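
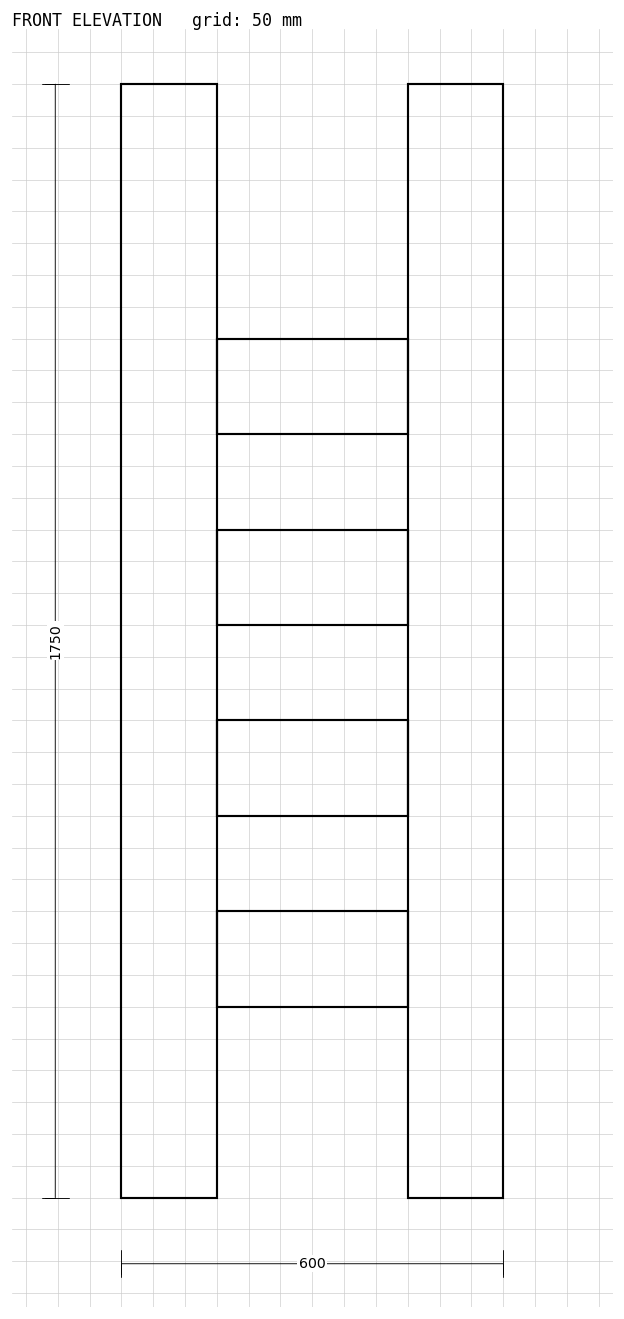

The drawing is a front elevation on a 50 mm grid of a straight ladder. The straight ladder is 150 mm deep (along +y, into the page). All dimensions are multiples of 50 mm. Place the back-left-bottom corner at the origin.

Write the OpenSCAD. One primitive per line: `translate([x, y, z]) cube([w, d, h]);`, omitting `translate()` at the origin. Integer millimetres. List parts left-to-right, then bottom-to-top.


cube([150, 150, 1750]);
translate([150, 0, 300]) cube([300, 150, 150]);
translate([150, 0, 600]) cube([300, 150, 150]);
translate([150, 0, 900]) cube([300, 150, 150]);
translate([150, 0, 1200]) cube([300, 150, 150]);
translate([450, 0, 0]) cube([150, 150, 1750]);


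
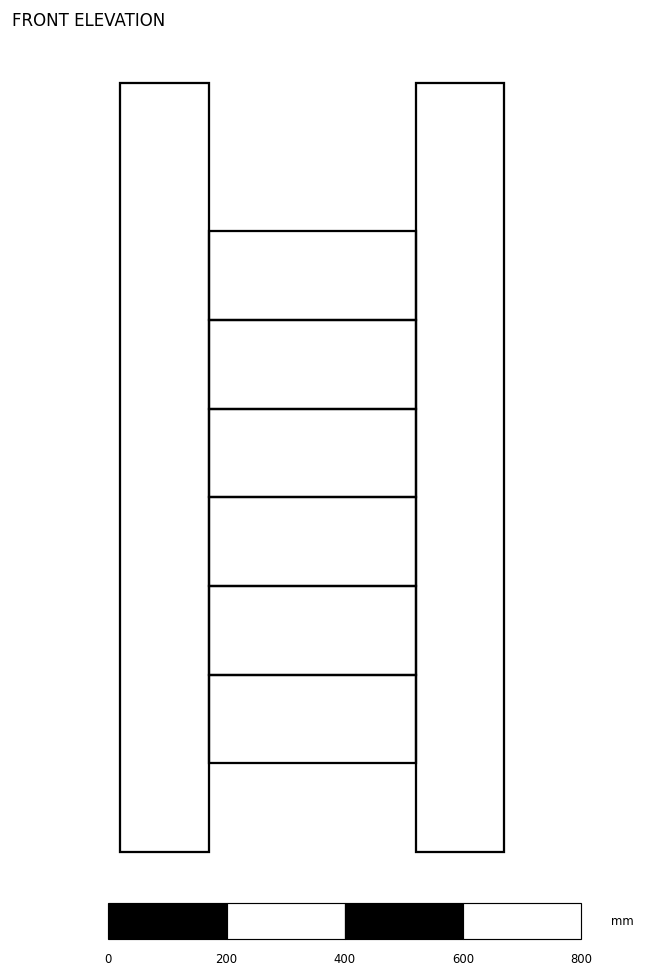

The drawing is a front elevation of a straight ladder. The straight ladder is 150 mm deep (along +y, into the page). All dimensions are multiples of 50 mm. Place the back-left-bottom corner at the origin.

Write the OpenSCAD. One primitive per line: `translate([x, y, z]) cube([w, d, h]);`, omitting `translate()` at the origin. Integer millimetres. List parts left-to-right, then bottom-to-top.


cube([150, 150, 1300]);
translate([150, 0, 150]) cube([350, 150, 150]);
translate([150, 0, 300]) cube([350, 150, 150]);
translate([150, 0, 450]) cube([350, 150, 150]);
translate([150, 0, 600]) cube([350, 150, 150]);
translate([150, 0, 750]) cube([350, 150, 150]);
translate([150, 0, 900]) cube([350, 150, 150]);
translate([500, 0, 0]) cube([150, 150, 1300]);


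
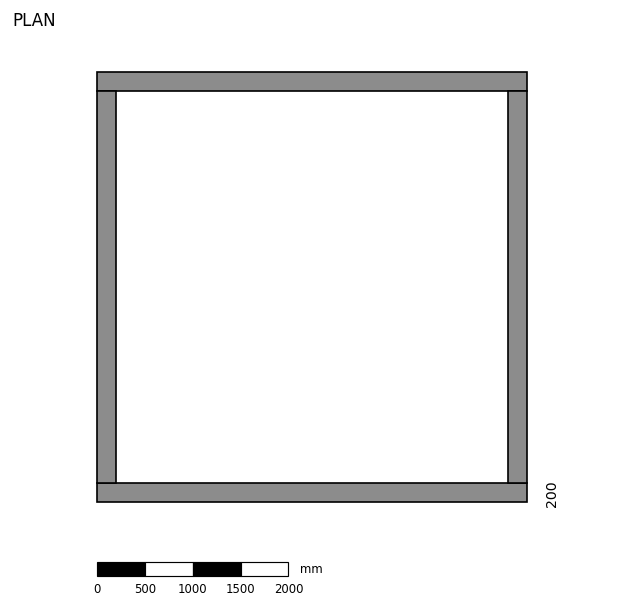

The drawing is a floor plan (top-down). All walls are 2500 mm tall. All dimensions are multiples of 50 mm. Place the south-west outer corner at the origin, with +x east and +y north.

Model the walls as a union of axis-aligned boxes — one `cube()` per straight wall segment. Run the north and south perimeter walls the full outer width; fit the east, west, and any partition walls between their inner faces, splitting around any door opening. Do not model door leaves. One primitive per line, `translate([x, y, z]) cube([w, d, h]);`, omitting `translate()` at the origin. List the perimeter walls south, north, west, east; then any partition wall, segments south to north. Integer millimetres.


cube([4500, 200, 2500]);
translate([0, 4300, 0]) cube([4500, 200, 2500]);
translate([0, 200, 0]) cube([200, 4100, 2500]);
translate([4300, 200, 0]) cube([200, 4100, 2500]);


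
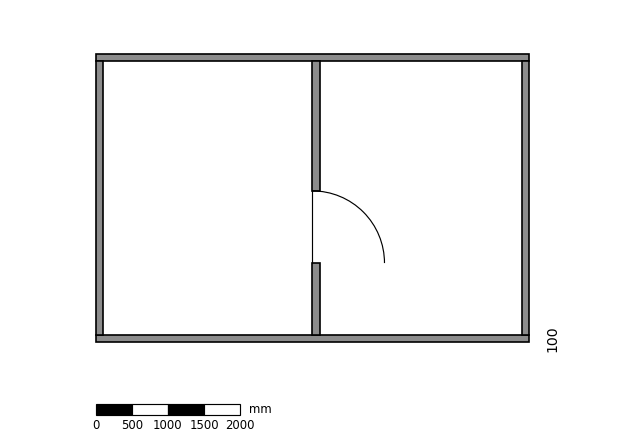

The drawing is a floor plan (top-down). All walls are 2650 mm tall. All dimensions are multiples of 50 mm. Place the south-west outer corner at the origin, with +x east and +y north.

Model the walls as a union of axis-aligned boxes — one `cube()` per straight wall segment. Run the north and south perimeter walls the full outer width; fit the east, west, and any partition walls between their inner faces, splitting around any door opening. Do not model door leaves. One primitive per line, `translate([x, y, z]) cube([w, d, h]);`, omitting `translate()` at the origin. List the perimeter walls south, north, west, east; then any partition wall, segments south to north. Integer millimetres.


cube([6000, 100, 2650]);
translate([0, 3900, 0]) cube([6000, 100, 2650]);
translate([0, 100, 0]) cube([100, 3800, 2650]);
translate([5900, 100, 0]) cube([100, 3800, 2650]);
translate([3000, 100, 0]) cube([100, 1000, 2650]);
translate([3000, 2100, 0]) cube([100, 1800, 2650]);


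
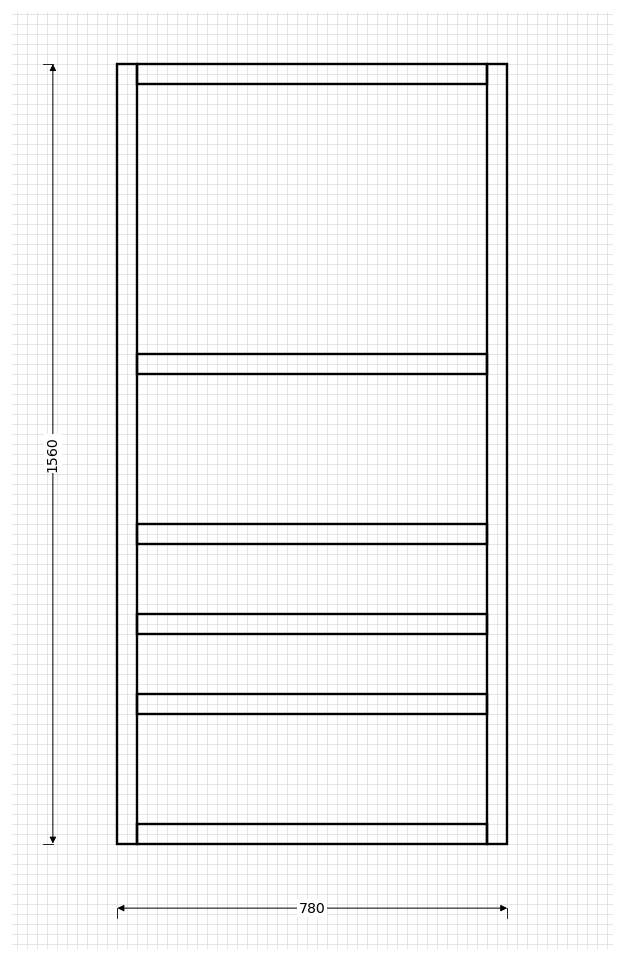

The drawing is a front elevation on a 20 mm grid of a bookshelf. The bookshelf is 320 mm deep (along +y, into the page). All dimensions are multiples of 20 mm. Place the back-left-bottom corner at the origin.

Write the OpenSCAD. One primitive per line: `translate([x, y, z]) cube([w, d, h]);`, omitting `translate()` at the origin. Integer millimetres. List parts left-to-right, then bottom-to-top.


cube([40, 320, 1560]);
translate([40, 0, 0]) cube([700, 320, 40]);
translate([40, 0, 260]) cube([700, 320, 40]);
translate([40, 0, 420]) cube([700, 320, 40]);
translate([40, 0, 600]) cube([700, 320, 40]);
translate([40, 0, 940]) cube([700, 320, 40]);
translate([40, 0, 1520]) cube([700, 320, 40]);
translate([740, 0, 0]) cube([40, 320, 1560]);


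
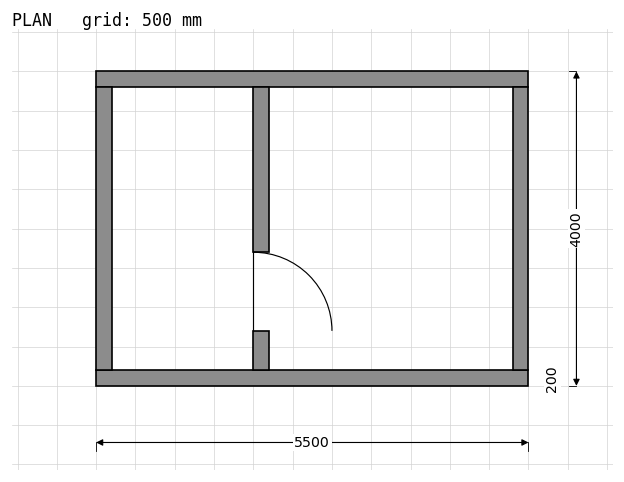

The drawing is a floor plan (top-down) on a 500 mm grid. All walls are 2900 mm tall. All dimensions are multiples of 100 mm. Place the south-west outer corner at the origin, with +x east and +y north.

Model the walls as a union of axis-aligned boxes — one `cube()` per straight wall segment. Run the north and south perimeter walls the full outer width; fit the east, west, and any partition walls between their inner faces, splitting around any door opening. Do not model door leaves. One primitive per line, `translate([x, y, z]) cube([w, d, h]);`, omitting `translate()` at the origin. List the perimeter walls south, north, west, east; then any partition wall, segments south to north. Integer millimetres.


cube([5500, 200, 2900]);
translate([0, 3800, 0]) cube([5500, 200, 2900]);
translate([0, 200, 0]) cube([200, 3600, 2900]);
translate([5300, 200, 0]) cube([200, 3600, 2900]);
translate([2000, 200, 0]) cube([200, 500, 2900]);
translate([2000, 1700, 0]) cube([200, 2100, 2900]);


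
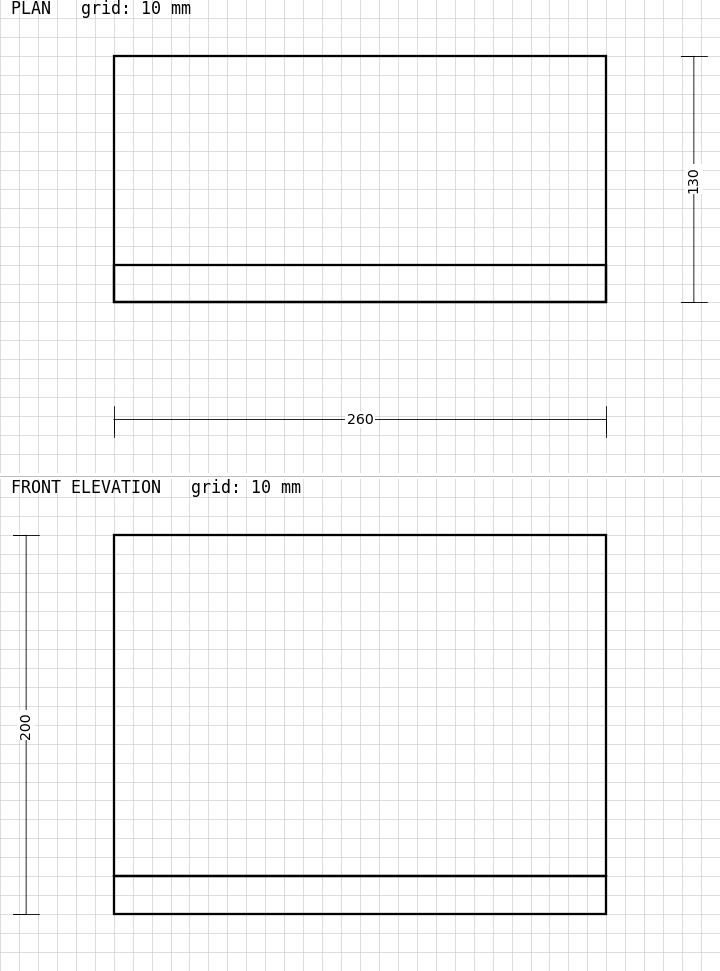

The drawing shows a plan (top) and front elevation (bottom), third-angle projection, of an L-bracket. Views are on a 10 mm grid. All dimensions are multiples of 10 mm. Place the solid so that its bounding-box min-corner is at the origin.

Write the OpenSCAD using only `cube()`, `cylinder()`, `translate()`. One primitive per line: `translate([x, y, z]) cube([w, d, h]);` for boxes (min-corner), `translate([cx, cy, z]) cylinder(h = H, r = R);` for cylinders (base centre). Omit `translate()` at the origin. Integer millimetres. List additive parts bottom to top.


cube([260, 130, 20]);
translate([0, 0, 20]) cube([260, 20, 180]);


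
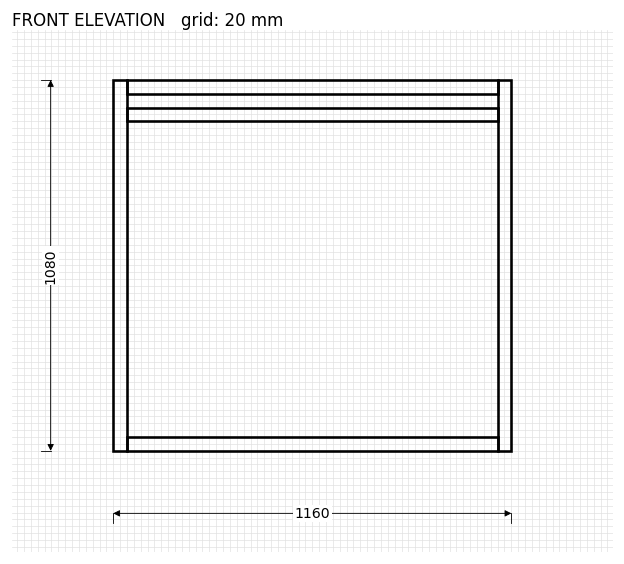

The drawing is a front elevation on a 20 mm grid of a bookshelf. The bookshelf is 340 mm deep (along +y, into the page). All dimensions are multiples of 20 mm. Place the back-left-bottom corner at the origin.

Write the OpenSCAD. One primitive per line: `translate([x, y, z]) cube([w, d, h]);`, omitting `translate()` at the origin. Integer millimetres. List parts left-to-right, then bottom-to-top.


cube([40, 340, 1080]);
translate([40, 0, 0]) cube([1080, 340, 40]);
translate([40, 0, 960]) cube([1080, 340, 40]);
translate([40, 0, 1040]) cube([1080, 340, 40]);
translate([1120, 0, 0]) cube([40, 340, 1080]);


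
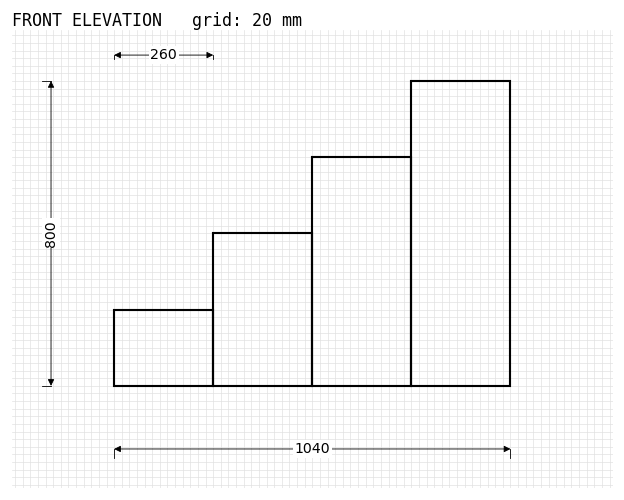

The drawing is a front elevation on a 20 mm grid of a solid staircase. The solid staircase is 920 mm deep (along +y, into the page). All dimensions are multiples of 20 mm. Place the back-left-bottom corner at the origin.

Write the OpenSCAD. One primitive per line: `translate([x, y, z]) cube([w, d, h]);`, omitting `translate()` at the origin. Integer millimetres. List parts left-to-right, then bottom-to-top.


cube([260, 920, 200]);
translate([260, 0, 0]) cube([260, 920, 400]);
translate([520, 0, 0]) cube([260, 920, 600]);
translate([780, 0, 0]) cube([260, 920, 800]);


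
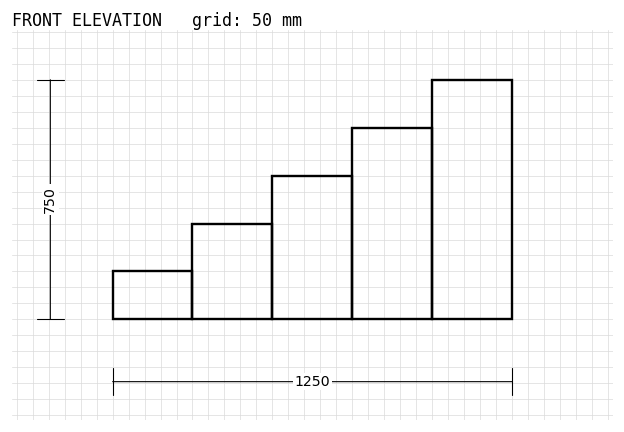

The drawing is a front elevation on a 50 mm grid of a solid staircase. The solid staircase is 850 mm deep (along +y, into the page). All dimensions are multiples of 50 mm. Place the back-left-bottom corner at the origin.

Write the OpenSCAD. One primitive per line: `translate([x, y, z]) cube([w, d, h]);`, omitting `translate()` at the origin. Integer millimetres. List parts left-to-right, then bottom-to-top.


cube([250, 850, 150]);
translate([250, 0, 0]) cube([250, 850, 300]);
translate([500, 0, 0]) cube([250, 850, 450]);
translate([750, 0, 0]) cube([250, 850, 600]);
translate([1000, 0, 0]) cube([250, 850, 750]);


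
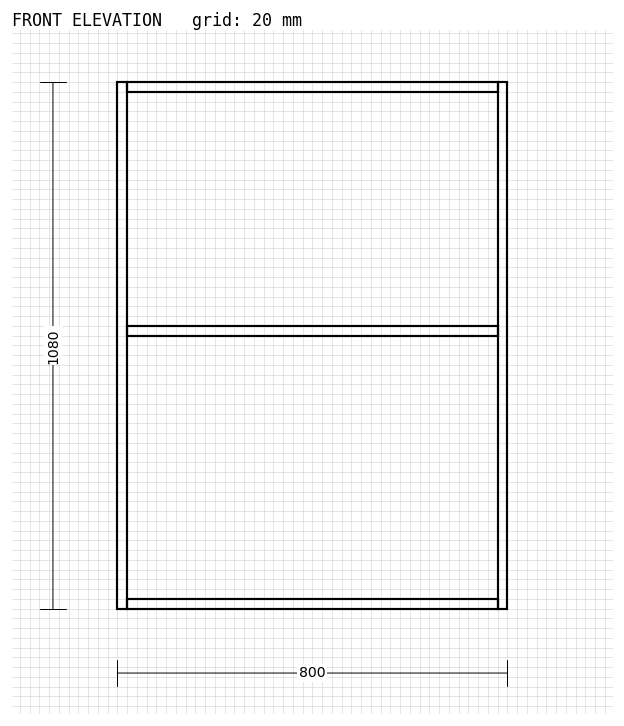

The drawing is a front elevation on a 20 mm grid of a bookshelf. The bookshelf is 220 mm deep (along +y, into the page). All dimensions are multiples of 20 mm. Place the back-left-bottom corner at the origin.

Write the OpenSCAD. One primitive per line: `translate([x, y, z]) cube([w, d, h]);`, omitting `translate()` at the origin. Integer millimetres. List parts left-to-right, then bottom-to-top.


cube([20, 220, 1080]);
translate([20, 0, 0]) cube([760, 220, 20]);
translate([20, 0, 560]) cube([760, 220, 20]);
translate([20, 0, 1060]) cube([760, 220, 20]);
translate([780, 0, 0]) cube([20, 220, 1080]);


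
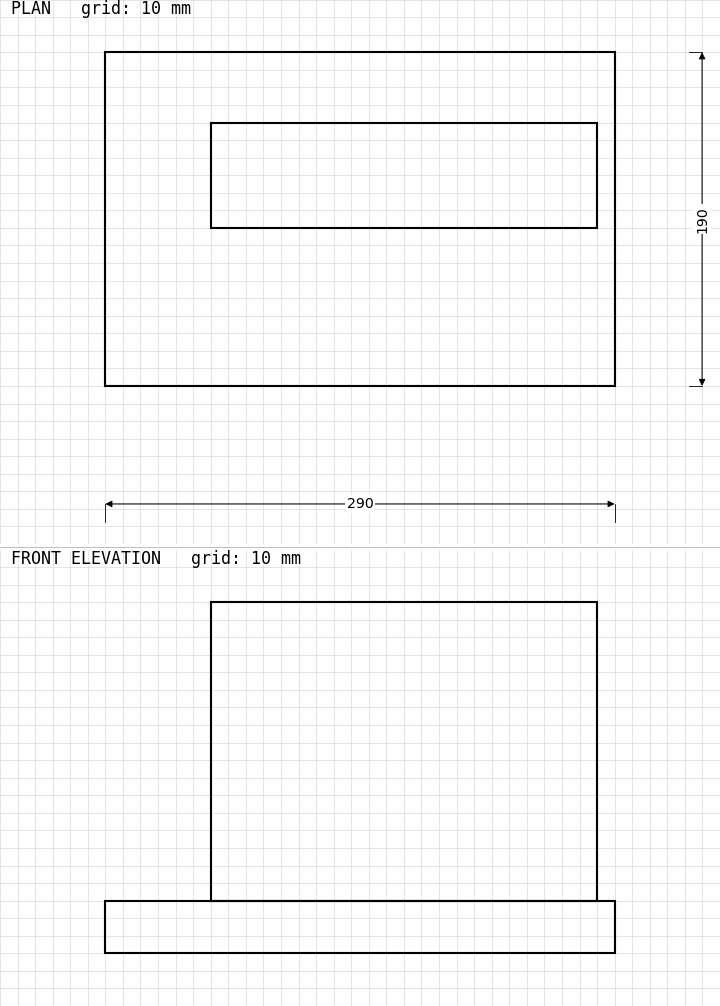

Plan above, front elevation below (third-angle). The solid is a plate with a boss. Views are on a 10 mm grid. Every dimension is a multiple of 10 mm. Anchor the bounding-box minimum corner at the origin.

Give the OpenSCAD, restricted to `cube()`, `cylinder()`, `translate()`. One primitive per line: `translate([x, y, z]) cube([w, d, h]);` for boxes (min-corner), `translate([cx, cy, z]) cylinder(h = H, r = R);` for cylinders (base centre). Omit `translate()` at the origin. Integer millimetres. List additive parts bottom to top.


cube([290, 190, 30]);
translate([60, 90, 30]) cube([220, 60, 170]);


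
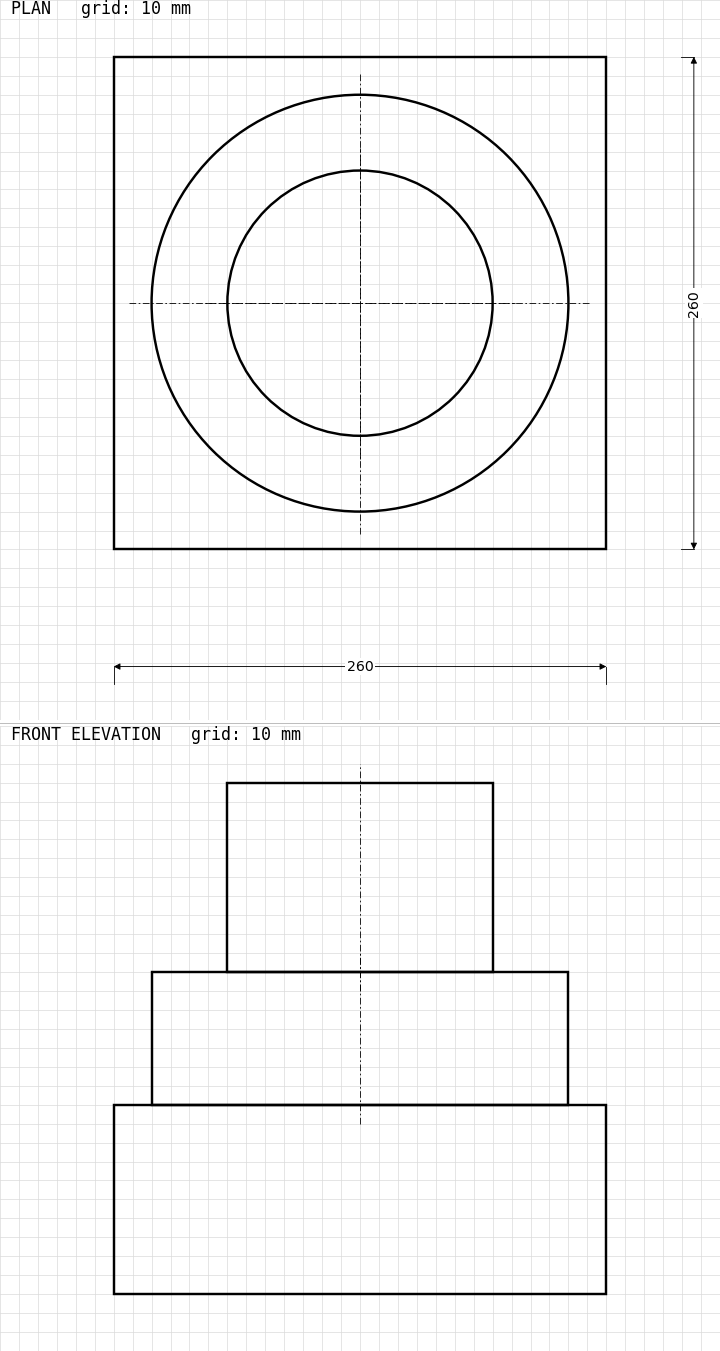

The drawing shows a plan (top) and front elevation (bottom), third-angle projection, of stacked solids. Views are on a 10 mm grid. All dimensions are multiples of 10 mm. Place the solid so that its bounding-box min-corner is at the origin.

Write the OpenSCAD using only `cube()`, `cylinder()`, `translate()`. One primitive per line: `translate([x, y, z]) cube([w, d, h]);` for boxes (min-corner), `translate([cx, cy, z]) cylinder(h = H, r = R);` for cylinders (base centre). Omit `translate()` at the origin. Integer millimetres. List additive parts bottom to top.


cube([260, 260, 100]);
translate([130, 130, 100]) cylinder(h = 70, r = 110);
translate([130, 130, 170]) cylinder(h = 100, r = 70);


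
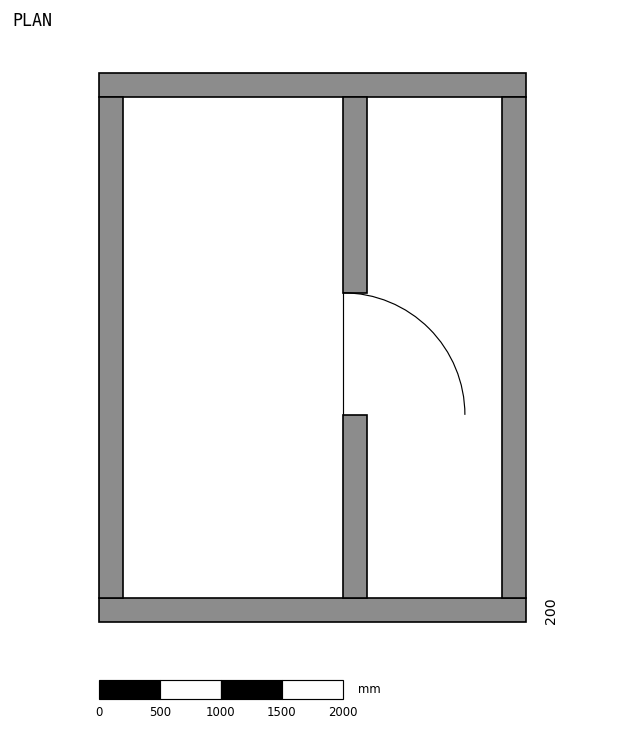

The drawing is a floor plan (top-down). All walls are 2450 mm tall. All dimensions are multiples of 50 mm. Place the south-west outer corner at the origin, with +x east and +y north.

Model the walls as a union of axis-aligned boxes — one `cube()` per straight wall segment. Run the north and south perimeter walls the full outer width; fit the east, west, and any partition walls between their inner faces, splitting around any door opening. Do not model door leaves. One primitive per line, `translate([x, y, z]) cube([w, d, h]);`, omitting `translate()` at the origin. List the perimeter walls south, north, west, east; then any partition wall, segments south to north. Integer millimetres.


cube([3500, 200, 2450]);
translate([0, 4300, 0]) cube([3500, 200, 2450]);
translate([0, 200, 0]) cube([200, 4100, 2450]);
translate([3300, 200, 0]) cube([200, 4100, 2450]);
translate([2000, 200, 0]) cube([200, 1500, 2450]);
translate([2000, 2700, 0]) cube([200, 1600, 2450]);


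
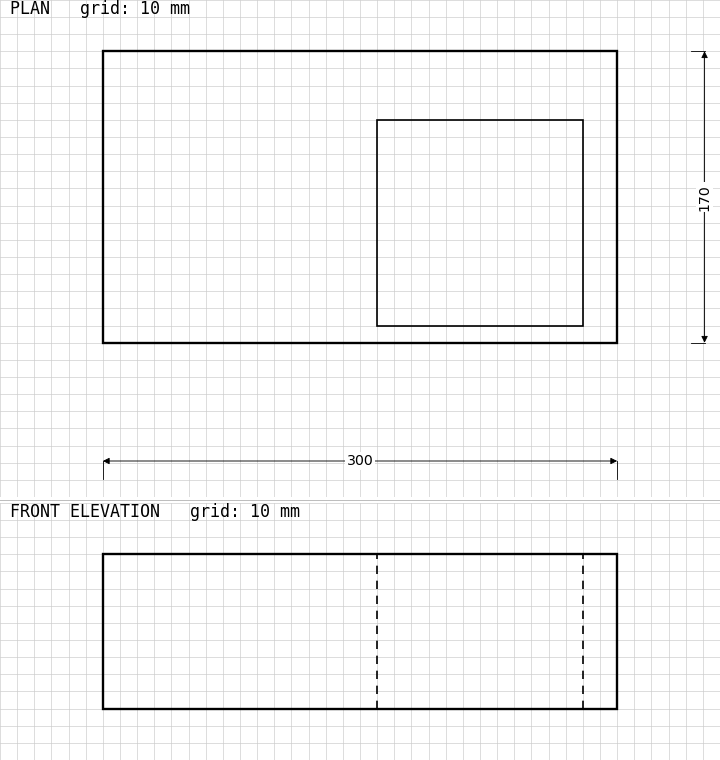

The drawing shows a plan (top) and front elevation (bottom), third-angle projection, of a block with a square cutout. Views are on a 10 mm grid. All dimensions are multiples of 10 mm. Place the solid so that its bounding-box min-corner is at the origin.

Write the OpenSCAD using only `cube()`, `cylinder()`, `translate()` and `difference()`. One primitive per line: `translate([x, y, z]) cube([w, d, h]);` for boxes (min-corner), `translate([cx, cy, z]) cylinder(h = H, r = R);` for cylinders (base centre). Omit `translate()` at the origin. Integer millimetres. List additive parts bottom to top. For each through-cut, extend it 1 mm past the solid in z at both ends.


difference() {
  cube([300, 170, 90]);
  translate([160, 10, -1]) cube([120, 120, 92]);
}


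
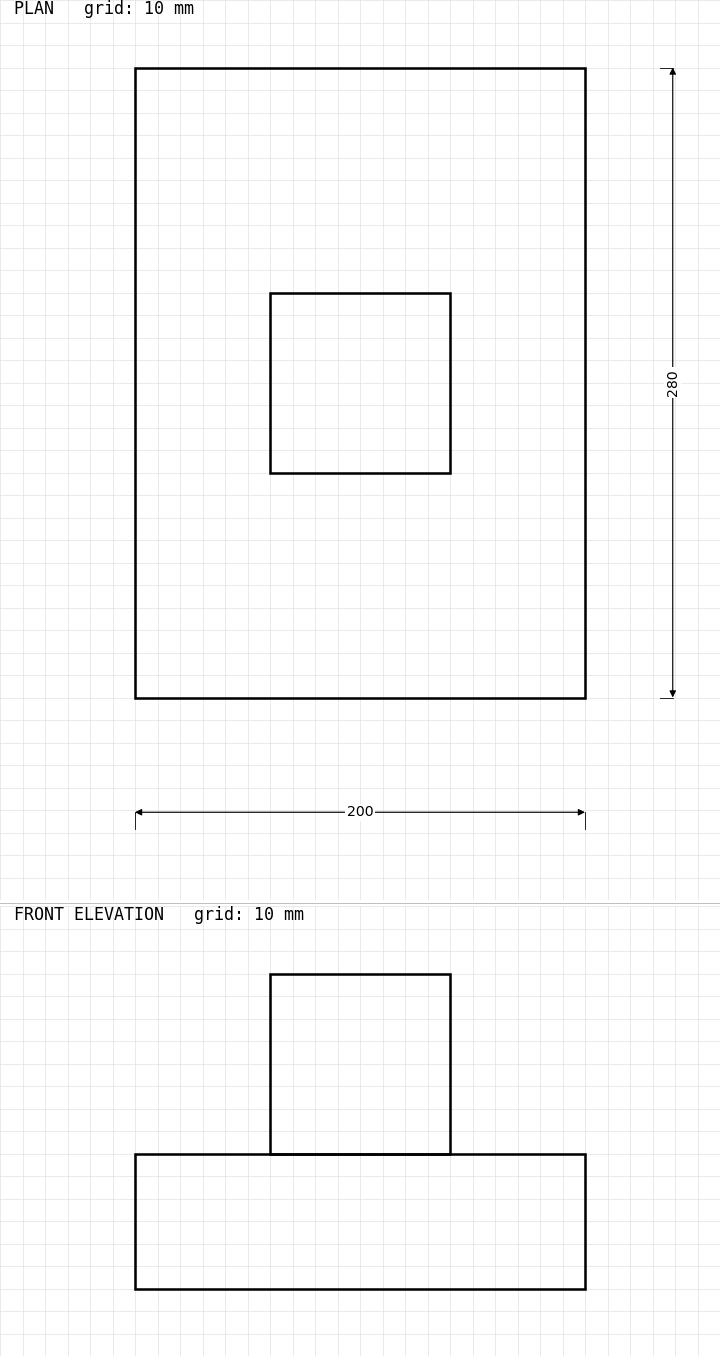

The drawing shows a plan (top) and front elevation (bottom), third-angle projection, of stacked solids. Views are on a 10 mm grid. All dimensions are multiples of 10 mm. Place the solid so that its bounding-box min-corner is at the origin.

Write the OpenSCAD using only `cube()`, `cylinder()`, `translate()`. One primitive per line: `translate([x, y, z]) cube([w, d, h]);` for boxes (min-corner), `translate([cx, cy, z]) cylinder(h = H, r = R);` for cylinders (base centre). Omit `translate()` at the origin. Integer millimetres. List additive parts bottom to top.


cube([200, 280, 60]);
translate([60, 100, 60]) cube([80, 80, 80]);


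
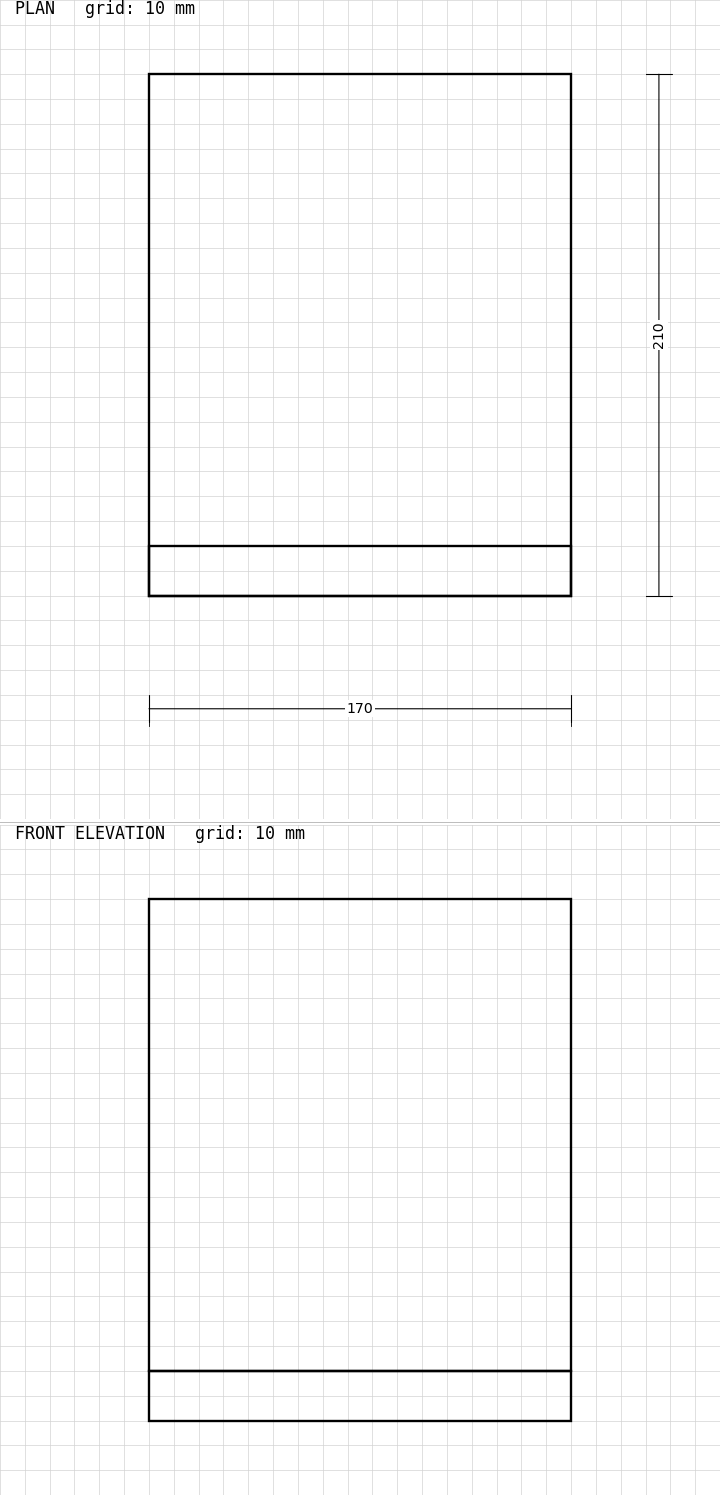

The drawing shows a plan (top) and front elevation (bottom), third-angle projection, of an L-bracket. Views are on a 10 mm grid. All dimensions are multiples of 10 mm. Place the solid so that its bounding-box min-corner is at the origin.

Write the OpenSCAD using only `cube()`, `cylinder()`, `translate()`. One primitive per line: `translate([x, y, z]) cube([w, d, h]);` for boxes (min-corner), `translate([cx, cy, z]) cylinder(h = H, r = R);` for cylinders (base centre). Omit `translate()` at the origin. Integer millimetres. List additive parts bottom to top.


cube([170, 210, 20]);
translate([0, 0, 20]) cube([170, 20, 190]);


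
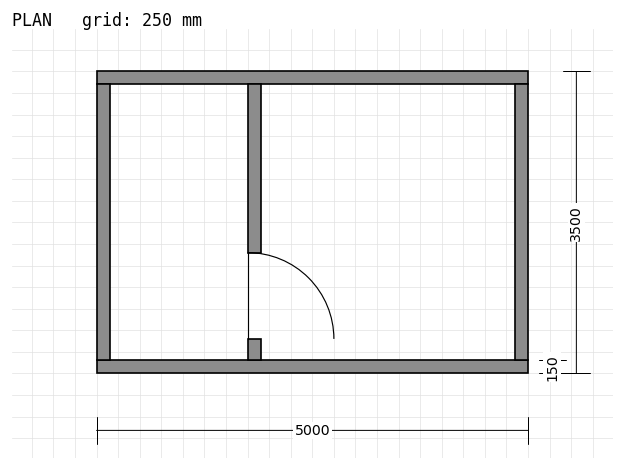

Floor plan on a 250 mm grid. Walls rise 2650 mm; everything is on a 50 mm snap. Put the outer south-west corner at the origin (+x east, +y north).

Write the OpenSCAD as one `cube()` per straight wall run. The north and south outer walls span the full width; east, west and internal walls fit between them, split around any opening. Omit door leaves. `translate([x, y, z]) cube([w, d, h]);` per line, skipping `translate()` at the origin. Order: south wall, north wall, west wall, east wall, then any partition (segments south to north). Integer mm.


cube([5000, 150, 2650]);
translate([0, 3350, 0]) cube([5000, 150, 2650]);
translate([0, 150, 0]) cube([150, 3200, 2650]);
translate([4850, 150, 0]) cube([150, 3200, 2650]);
translate([1750, 150, 0]) cube([150, 250, 2650]);
translate([1750, 1400, 0]) cube([150, 1950, 2650]);


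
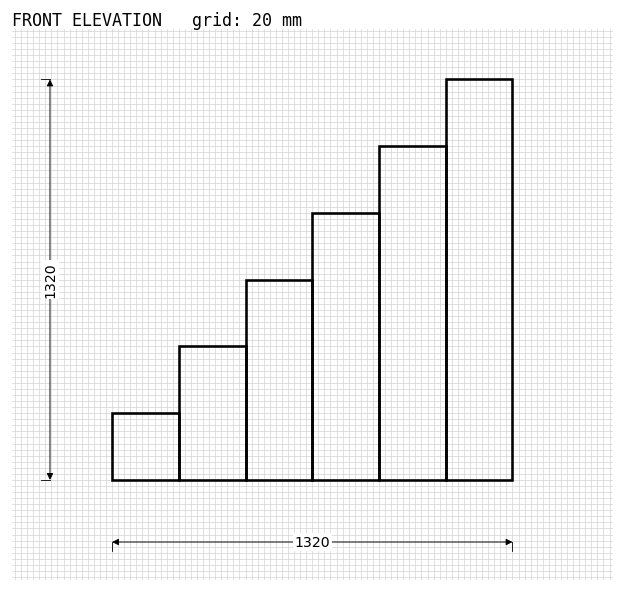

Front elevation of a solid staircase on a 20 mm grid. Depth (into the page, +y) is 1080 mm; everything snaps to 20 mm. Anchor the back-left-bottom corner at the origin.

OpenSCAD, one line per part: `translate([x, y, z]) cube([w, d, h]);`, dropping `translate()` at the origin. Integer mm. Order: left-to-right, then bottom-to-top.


cube([220, 1080, 220]);
translate([220, 0, 0]) cube([220, 1080, 440]);
translate([440, 0, 0]) cube([220, 1080, 660]);
translate([660, 0, 0]) cube([220, 1080, 880]);
translate([880, 0, 0]) cube([220, 1080, 1100]);
translate([1100, 0, 0]) cube([220, 1080, 1320]);


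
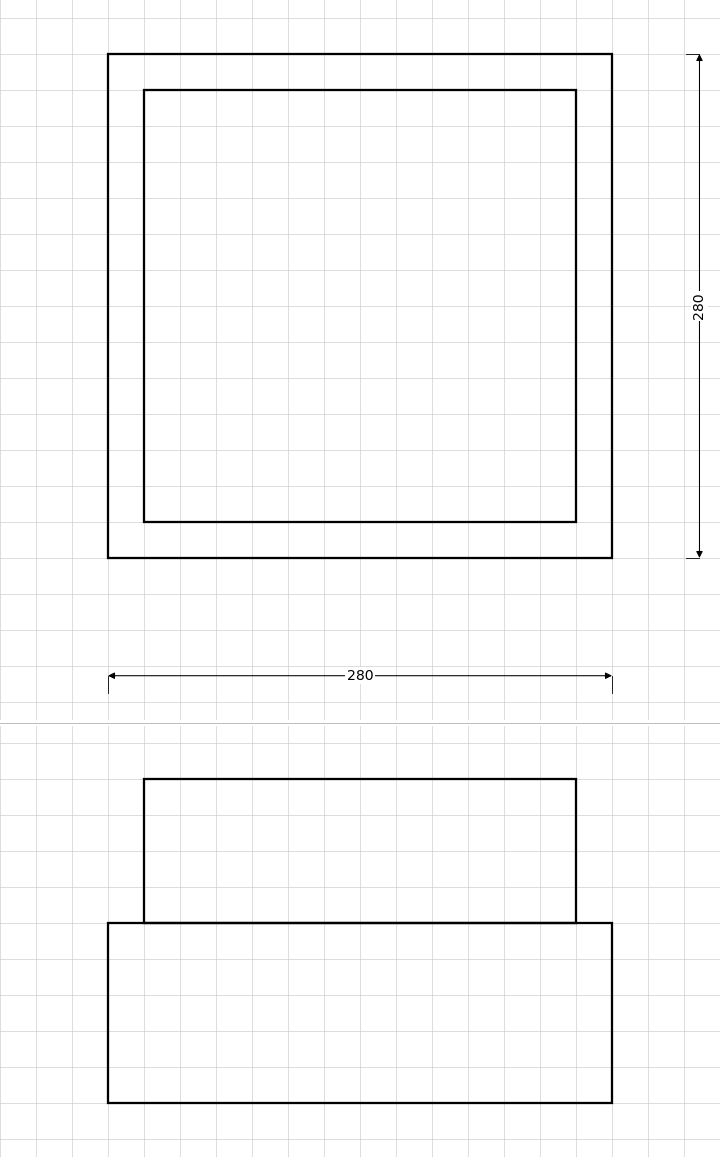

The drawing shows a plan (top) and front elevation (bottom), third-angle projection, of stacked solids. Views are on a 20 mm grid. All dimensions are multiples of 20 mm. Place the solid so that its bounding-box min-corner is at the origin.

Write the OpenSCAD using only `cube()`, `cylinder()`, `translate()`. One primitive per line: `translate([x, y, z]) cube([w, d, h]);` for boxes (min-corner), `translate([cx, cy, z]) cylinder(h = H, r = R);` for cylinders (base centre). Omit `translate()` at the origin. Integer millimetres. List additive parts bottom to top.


cube([280, 280, 100]);
translate([20, 20, 100]) cube([240, 240, 80]);


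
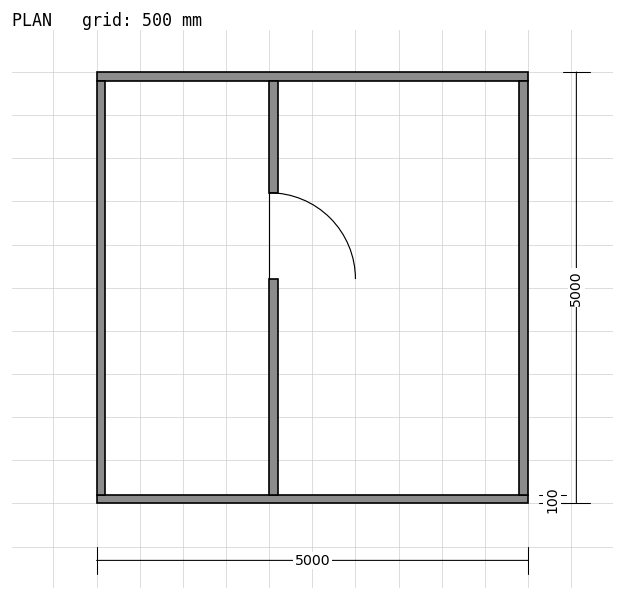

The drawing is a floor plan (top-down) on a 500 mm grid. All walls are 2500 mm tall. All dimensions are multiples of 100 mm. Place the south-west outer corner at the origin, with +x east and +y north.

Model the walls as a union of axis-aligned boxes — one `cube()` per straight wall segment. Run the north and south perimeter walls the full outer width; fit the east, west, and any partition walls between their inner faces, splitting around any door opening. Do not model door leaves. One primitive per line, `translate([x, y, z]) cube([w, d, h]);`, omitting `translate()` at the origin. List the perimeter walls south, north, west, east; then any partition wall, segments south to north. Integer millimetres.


cube([5000, 100, 2500]);
translate([0, 4900, 0]) cube([5000, 100, 2500]);
translate([0, 100, 0]) cube([100, 4800, 2500]);
translate([4900, 100, 0]) cube([100, 4800, 2500]);
translate([2000, 100, 0]) cube([100, 2500, 2500]);
translate([2000, 3600, 0]) cube([100, 1300, 2500]);


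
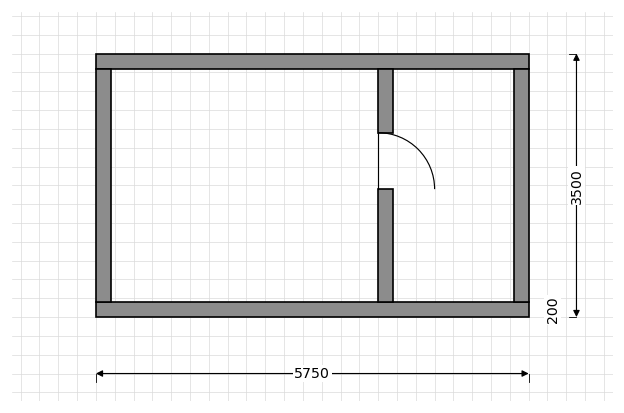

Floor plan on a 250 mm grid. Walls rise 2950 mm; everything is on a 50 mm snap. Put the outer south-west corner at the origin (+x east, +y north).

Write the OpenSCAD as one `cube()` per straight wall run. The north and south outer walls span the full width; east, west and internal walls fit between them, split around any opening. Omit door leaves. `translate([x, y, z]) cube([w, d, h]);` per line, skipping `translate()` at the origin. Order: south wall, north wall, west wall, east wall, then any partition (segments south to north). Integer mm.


cube([5750, 200, 2950]);
translate([0, 3300, 0]) cube([5750, 200, 2950]);
translate([0, 200, 0]) cube([200, 3100, 2950]);
translate([5550, 200, 0]) cube([200, 3100, 2950]);
translate([3750, 200, 0]) cube([200, 1500, 2950]);
translate([3750, 2450, 0]) cube([200, 850, 2950]);


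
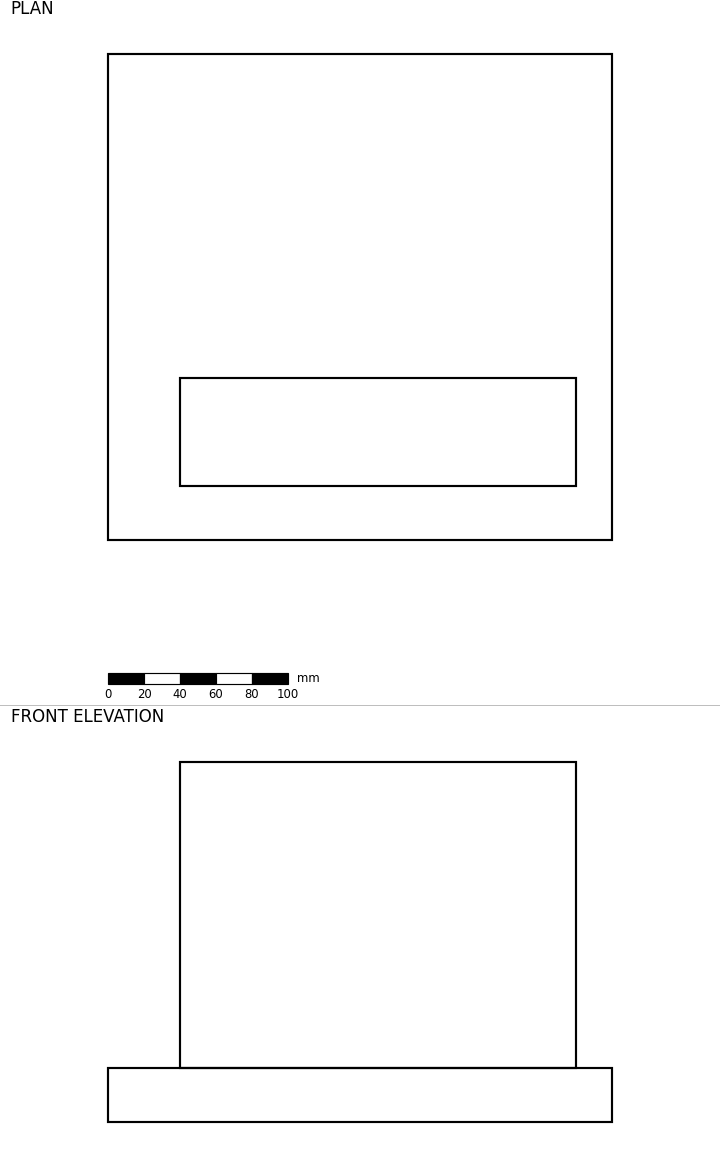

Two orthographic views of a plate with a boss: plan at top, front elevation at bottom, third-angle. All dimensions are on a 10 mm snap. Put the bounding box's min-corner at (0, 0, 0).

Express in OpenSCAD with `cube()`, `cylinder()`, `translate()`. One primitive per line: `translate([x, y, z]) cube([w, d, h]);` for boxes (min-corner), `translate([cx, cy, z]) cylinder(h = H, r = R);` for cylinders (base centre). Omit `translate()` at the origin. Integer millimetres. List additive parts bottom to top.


cube([280, 270, 30]);
translate([40, 30, 30]) cube([220, 60, 170]);


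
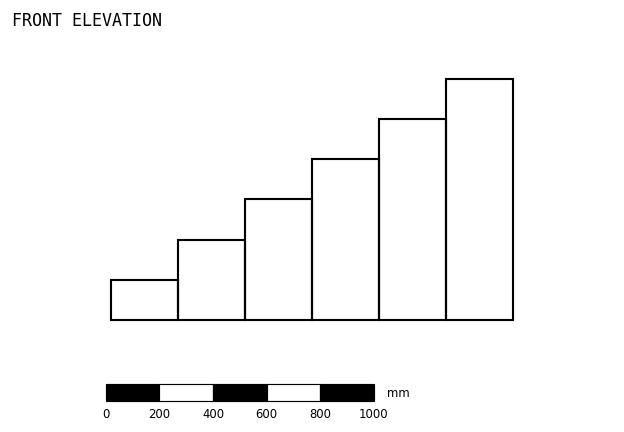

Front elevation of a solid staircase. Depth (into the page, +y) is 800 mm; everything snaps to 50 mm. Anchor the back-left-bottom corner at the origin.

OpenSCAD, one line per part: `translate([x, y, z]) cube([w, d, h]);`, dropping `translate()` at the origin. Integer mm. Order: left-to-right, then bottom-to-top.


cube([250, 800, 150]);
translate([250, 0, 0]) cube([250, 800, 300]);
translate([500, 0, 0]) cube([250, 800, 450]);
translate([750, 0, 0]) cube([250, 800, 600]);
translate([1000, 0, 0]) cube([250, 800, 750]);
translate([1250, 0, 0]) cube([250, 800, 900]);


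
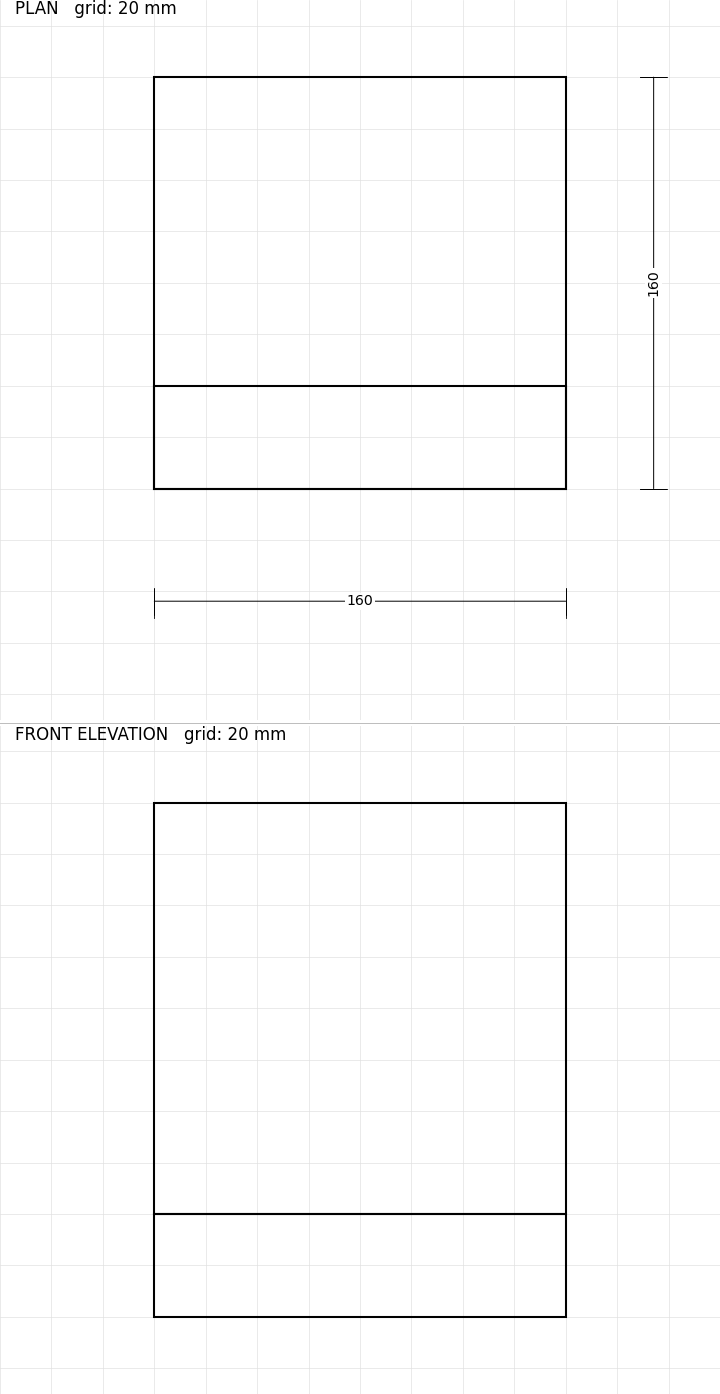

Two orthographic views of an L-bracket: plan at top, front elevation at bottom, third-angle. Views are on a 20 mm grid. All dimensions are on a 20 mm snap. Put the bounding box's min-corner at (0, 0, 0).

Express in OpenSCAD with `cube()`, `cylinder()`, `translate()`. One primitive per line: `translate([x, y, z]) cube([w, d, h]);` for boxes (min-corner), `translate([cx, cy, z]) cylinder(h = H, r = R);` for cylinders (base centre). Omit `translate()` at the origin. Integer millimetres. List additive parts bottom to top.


cube([160, 160, 40]);
translate([0, 0, 40]) cube([160, 40, 160]);


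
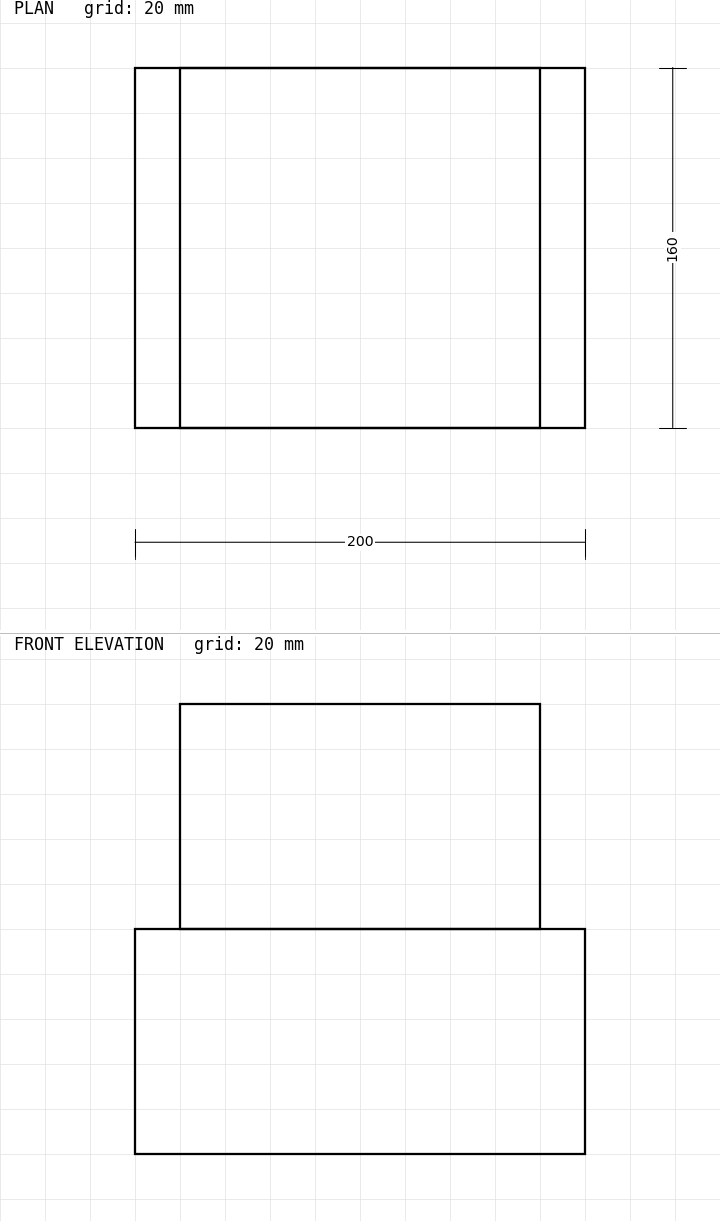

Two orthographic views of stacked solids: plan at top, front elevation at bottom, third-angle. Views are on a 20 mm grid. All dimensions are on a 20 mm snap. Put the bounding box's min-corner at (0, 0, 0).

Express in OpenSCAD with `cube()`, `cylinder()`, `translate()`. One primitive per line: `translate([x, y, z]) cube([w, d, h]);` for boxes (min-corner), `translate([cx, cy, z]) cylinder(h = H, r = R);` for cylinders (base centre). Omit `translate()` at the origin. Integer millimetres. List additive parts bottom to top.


cube([200, 160, 100]);
translate([20, 0, 100]) cube([160, 160, 100]);


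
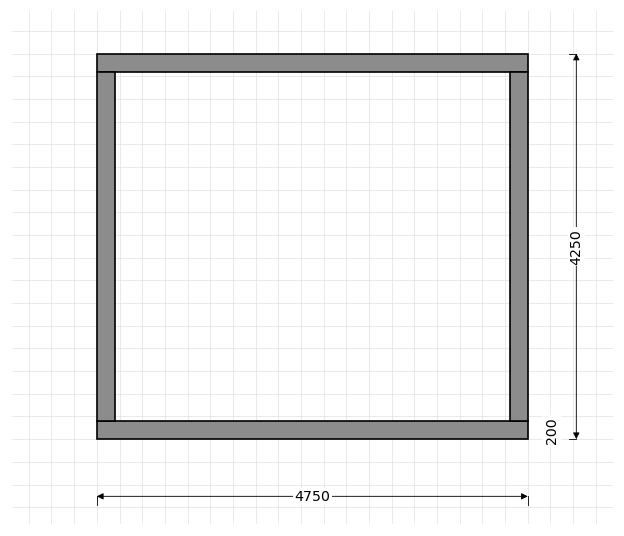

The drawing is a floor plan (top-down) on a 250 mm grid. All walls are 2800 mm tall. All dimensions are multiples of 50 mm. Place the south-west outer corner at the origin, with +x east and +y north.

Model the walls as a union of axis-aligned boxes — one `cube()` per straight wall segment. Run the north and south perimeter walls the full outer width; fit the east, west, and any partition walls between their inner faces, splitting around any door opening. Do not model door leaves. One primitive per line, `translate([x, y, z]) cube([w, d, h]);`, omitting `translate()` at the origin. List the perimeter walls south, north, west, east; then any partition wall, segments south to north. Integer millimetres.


cube([4750, 200, 2800]);
translate([0, 4050, 0]) cube([4750, 200, 2800]);
translate([0, 200, 0]) cube([200, 3850, 2800]);
translate([4550, 200, 0]) cube([200, 3850, 2800]);


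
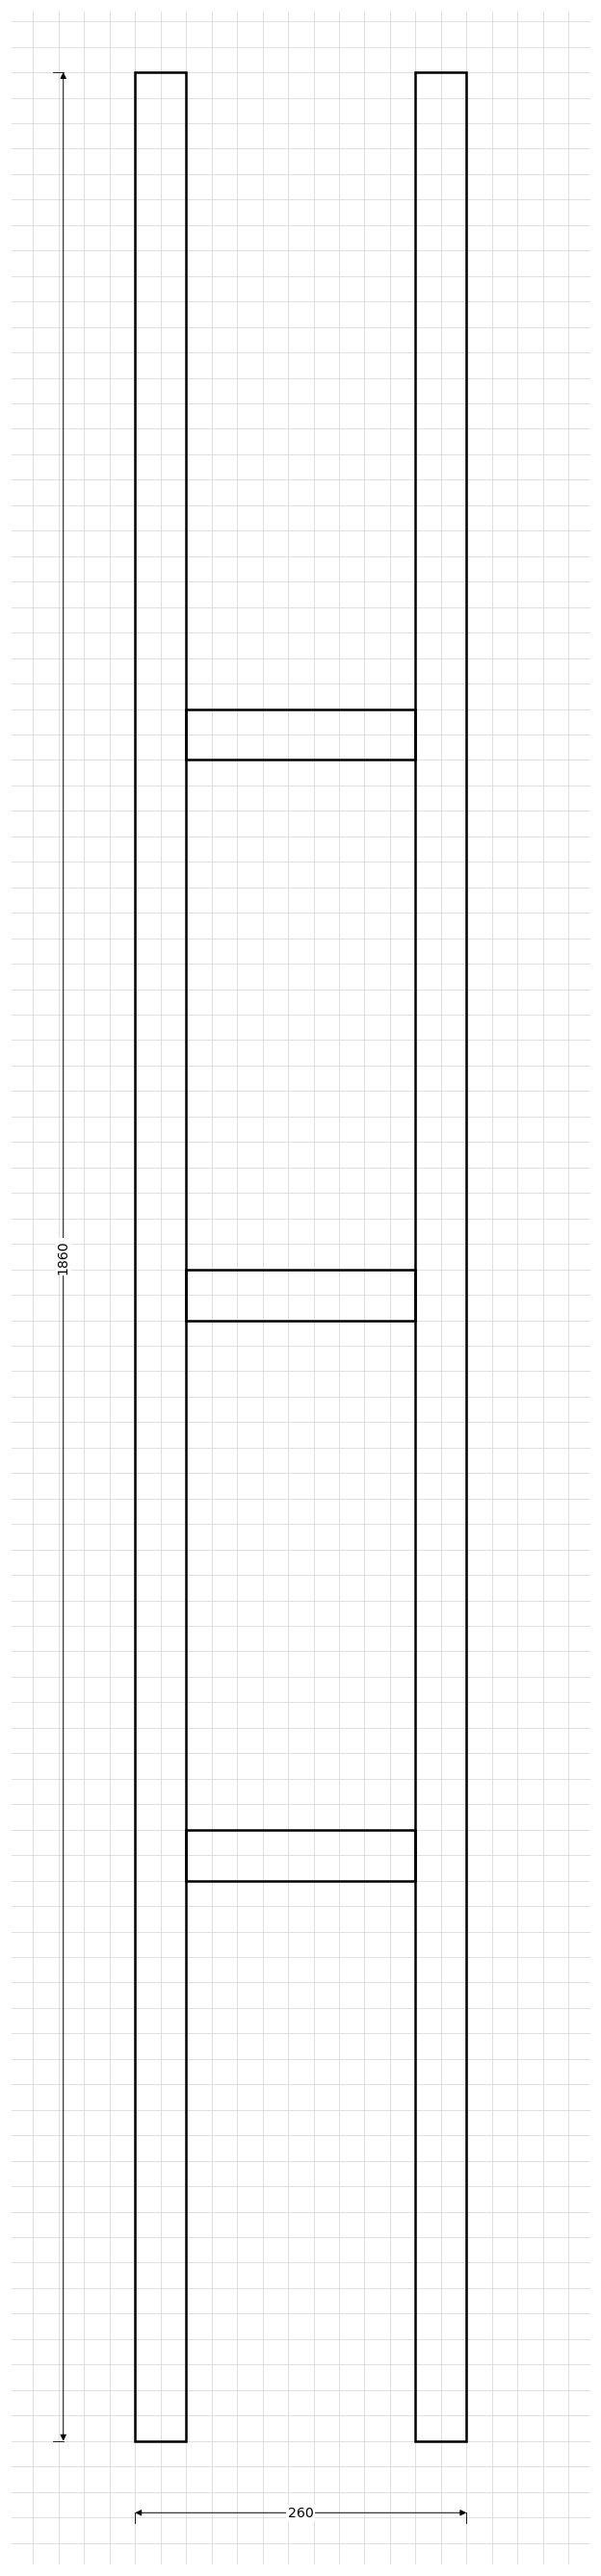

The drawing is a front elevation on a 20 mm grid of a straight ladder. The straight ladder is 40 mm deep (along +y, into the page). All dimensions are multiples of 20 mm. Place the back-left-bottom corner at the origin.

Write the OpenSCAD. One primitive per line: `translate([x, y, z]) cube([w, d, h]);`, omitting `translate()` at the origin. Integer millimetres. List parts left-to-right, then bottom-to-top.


cube([40, 40, 1860]);
translate([40, 0, 440]) cube([180, 40, 40]);
translate([40, 0, 880]) cube([180, 40, 40]);
translate([40, 0, 1320]) cube([180, 40, 40]);
translate([220, 0, 0]) cube([40, 40, 1860]);


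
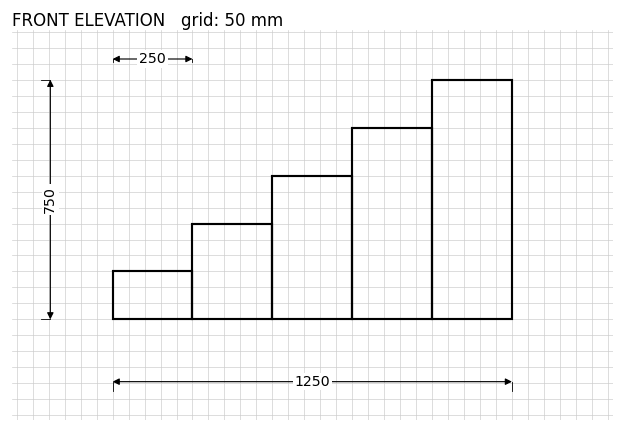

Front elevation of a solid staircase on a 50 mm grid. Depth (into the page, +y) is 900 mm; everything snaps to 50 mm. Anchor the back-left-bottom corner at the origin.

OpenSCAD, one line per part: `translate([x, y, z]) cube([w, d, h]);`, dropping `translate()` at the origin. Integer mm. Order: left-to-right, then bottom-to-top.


cube([250, 900, 150]);
translate([250, 0, 0]) cube([250, 900, 300]);
translate([500, 0, 0]) cube([250, 900, 450]);
translate([750, 0, 0]) cube([250, 900, 600]);
translate([1000, 0, 0]) cube([250, 900, 750]);


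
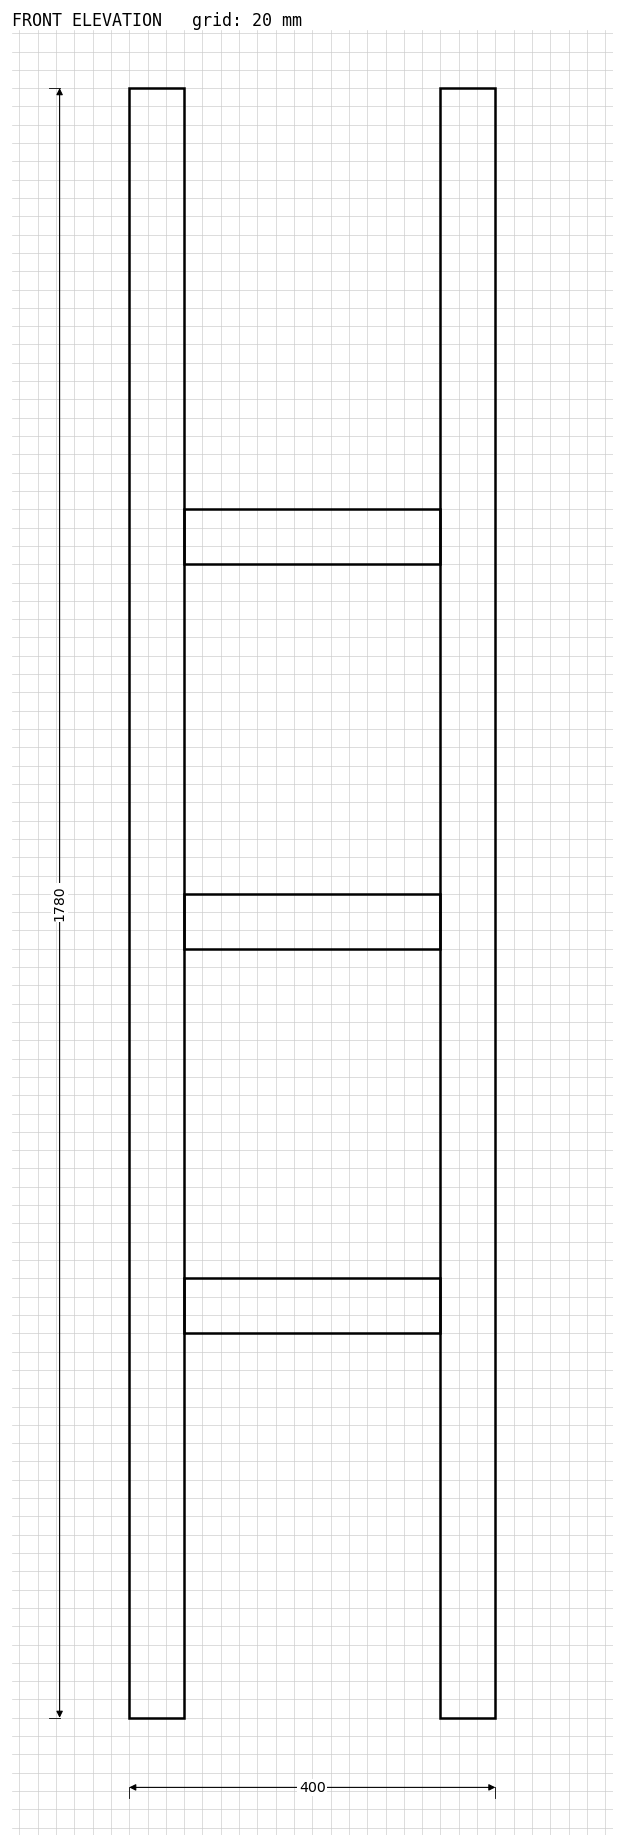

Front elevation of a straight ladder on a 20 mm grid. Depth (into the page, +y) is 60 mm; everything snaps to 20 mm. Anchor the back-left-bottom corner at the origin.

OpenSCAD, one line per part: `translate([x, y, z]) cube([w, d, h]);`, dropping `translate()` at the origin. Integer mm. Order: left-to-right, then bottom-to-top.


cube([60, 60, 1780]);
translate([60, 0, 420]) cube([280, 60, 60]);
translate([60, 0, 840]) cube([280, 60, 60]);
translate([60, 0, 1260]) cube([280, 60, 60]);
translate([340, 0, 0]) cube([60, 60, 1780]);


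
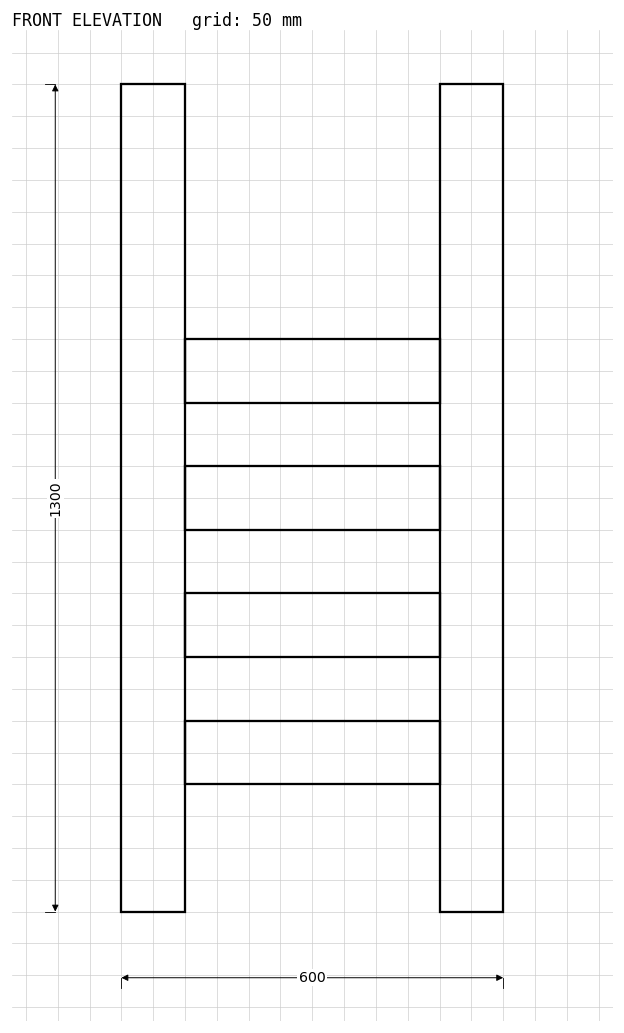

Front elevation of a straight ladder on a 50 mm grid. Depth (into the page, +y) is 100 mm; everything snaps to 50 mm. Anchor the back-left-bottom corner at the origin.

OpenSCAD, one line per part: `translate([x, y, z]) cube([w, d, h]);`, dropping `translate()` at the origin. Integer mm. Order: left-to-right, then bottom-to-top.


cube([100, 100, 1300]);
translate([100, 0, 200]) cube([400, 100, 100]);
translate([100, 0, 400]) cube([400, 100, 100]);
translate([100, 0, 600]) cube([400, 100, 100]);
translate([100, 0, 800]) cube([400, 100, 100]);
translate([500, 0, 0]) cube([100, 100, 1300]);


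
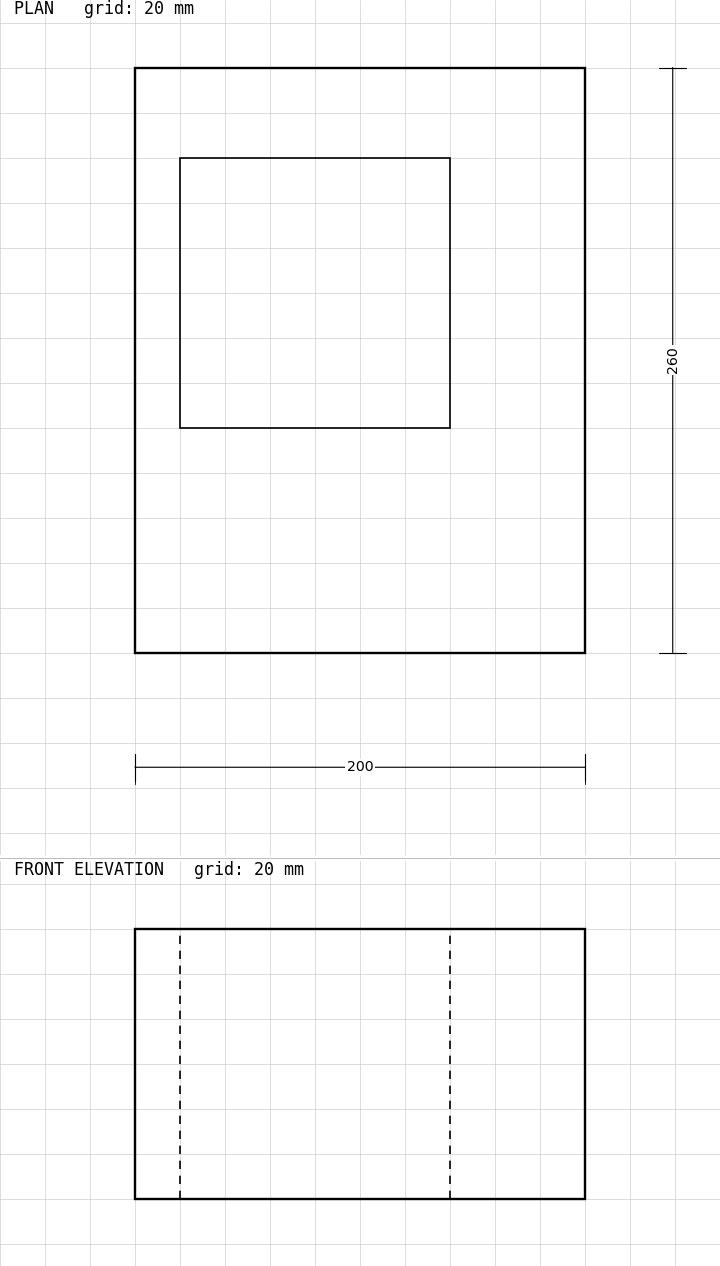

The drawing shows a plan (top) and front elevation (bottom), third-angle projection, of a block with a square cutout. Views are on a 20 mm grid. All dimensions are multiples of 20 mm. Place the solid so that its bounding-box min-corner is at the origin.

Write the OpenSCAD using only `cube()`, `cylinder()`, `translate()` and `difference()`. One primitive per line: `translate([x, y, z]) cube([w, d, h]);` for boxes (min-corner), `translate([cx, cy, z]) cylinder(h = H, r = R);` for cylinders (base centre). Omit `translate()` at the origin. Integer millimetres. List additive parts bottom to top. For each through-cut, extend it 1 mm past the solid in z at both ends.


difference() {
  cube([200, 260, 120]);
  translate([20, 100, -1]) cube([120, 120, 122]);
}


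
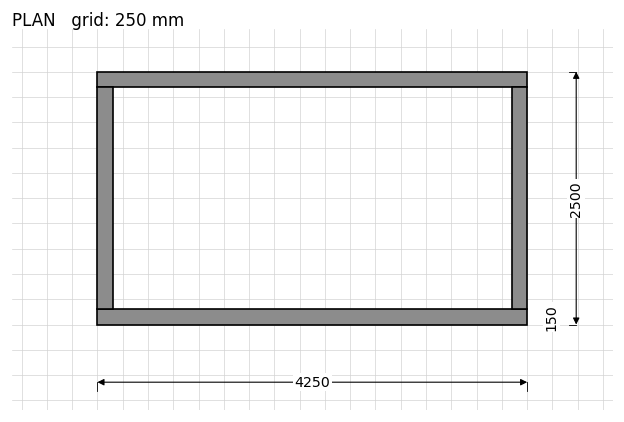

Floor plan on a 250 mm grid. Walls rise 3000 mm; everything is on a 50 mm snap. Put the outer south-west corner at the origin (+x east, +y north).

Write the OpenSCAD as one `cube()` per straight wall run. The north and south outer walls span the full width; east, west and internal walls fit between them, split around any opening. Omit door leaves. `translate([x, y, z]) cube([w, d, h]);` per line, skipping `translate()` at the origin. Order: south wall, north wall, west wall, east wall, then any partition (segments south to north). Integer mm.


cube([4250, 150, 3000]);
translate([0, 2350, 0]) cube([4250, 150, 3000]);
translate([0, 150, 0]) cube([150, 2200, 3000]);
translate([4100, 150, 0]) cube([150, 2200, 3000]);


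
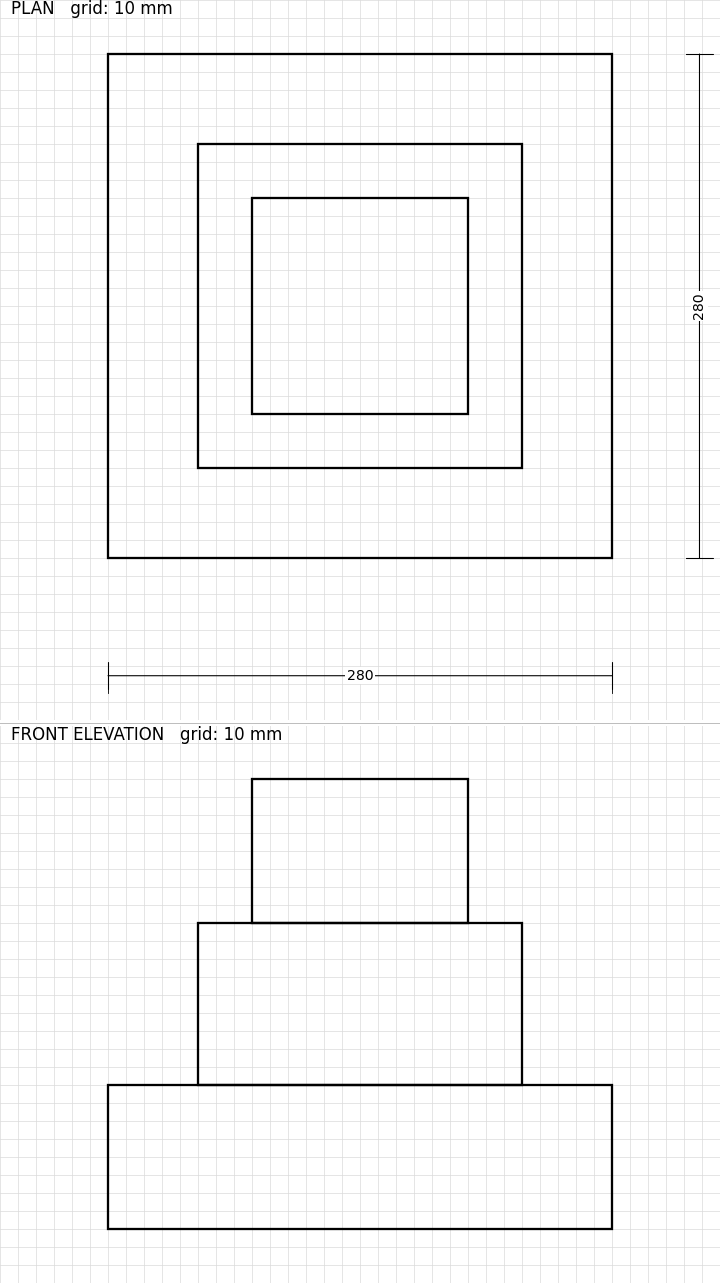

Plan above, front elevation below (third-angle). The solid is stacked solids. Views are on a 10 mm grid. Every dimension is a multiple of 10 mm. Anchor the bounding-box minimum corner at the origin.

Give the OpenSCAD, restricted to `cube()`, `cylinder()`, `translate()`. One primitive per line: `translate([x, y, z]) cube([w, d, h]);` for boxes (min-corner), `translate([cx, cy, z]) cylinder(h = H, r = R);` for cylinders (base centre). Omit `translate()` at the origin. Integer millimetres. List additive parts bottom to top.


cube([280, 280, 80]);
translate([50, 50, 80]) cube([180, 180, 90]);
translate([80, 80, 170]) cube([120, 120, 80]);


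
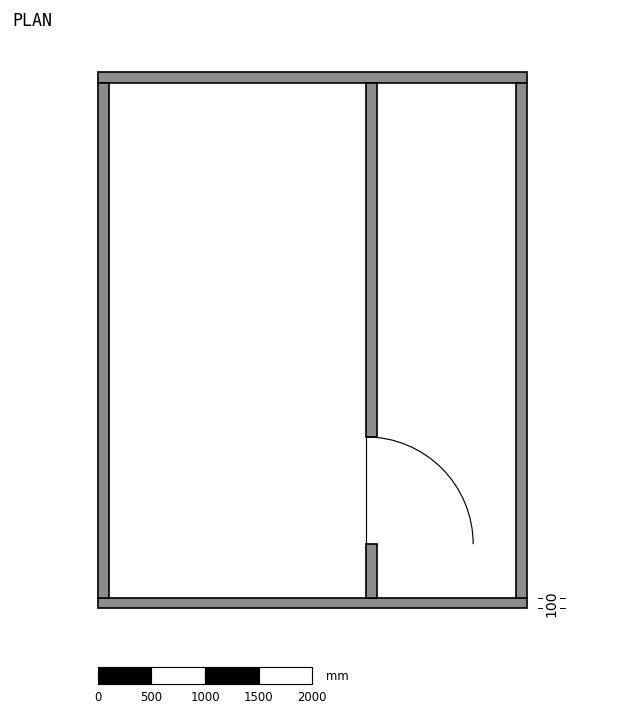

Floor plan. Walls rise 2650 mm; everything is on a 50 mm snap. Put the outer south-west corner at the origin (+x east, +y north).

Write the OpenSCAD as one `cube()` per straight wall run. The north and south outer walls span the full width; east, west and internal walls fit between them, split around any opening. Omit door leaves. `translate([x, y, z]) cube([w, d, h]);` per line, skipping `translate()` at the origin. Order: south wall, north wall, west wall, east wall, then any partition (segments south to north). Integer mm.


cube([4000, 100, 2650]);
translate([0, 4900, 0]) cube([4000, 100, 2650]);
translate([0, 100, 0]) cube([100, 4800, 2650]);
translate([3900, 100, 0]) cube([100, 4800, 2650]);
translate([2500, 100, 0]) cube([100, 500, 2650]);
translate([2500, 1600, 0]) cube([100, 3300, 2650]);


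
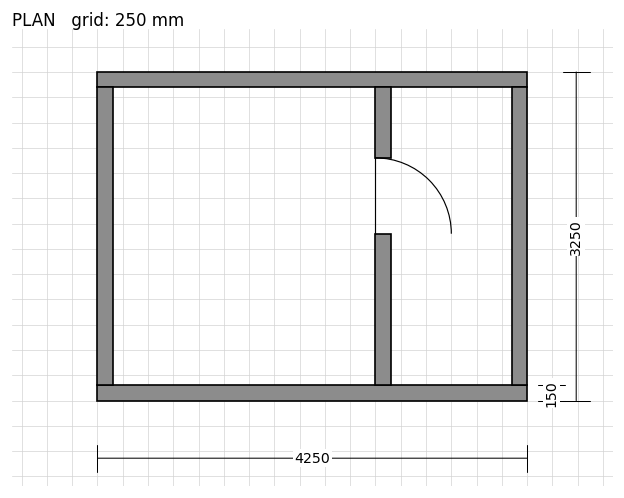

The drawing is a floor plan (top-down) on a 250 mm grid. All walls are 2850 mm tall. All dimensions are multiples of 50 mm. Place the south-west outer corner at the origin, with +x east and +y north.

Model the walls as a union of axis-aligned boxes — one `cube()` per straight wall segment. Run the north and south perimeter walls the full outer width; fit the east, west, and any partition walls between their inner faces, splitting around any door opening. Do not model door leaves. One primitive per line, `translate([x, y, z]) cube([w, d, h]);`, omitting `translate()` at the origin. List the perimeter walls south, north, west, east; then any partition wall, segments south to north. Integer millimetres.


cube([4250, 150, 2850]);
translate([0, 3100, 0]) cube([4250, 150, 2850]);
translate([0, 150, 0]) cube([150, 2950, 2850]);
translate([4100, 150, 0]) cube([150, 2950, 2850]);
translate([2750, 150, 0]) cube([150, 1500, 2850]);
translate([2750, 2400, 0]) cube([150, 700, 2850]);
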